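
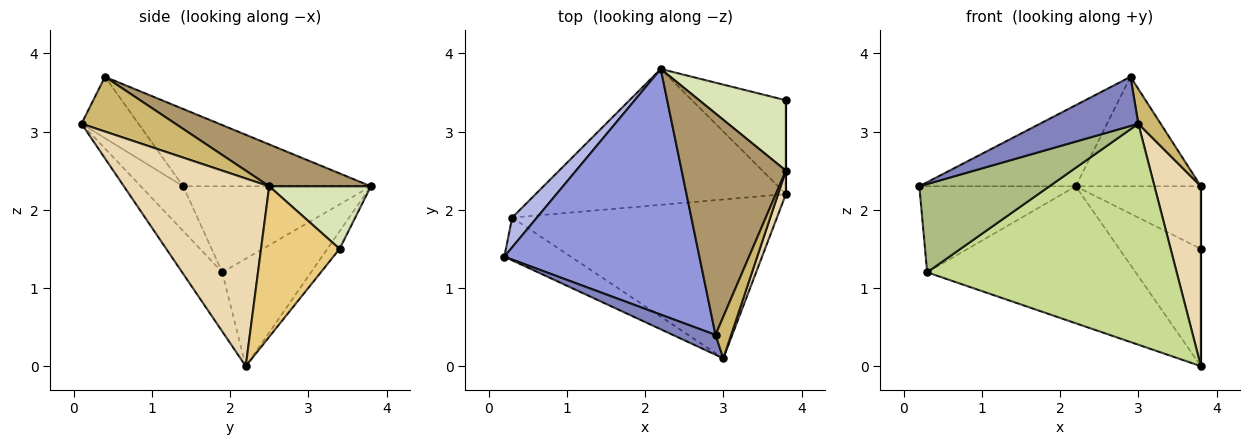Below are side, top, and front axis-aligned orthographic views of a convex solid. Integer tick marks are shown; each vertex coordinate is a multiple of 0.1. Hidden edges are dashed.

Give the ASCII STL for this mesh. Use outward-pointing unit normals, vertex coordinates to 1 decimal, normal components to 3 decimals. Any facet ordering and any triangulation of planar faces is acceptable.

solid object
 facet normal -0.116 0.776 -0.620
  outer loop
   vertex 2.2 3.8 2.3
   vertex 3.8 3.4 1.5
   vertex 3.8 2.2 0.0
  endloop
 endfacet
 facet normal -0.473 -0.817 0.330
  outer loop
   vertex 2.9 0.4 3.7
   vertex 0.2 1.4 2.3
   vertex 3.0 0.1 3.1
  endloop
 endfacet
 facet normal -0.352 0.293 0.889
  outer loop
   vertex 2.9 0.4 3.7
   vertex 2.2 3.8 2.3
   vertex 0.2 1.4 2.3
  endloop
 endfacet
 facet normal -0.750 0.625 0.216
  outer loop
   vertex 0.3 1.9 1.2
   vertex 0.2 1.4 2.3
   vertex 2.2 3.8 2.3
  endloop
 endfacet
 facet normal -0.289 0.680 -0.674
  outer loop
   vertex 0.3 1.9 1.2
   vertex 2.2 3.8 2.3
   vertex 3.8 2.2 0.0
  endloop
 endfacet
 facet normal -0.282 -0.864 -0.418
  outer loop
   vertex 0.3 1.9 1.2
   vertex 3.0 0.1 3.1
   vertex 0.2 1.4 2.3
  endloop
 endfacet
 facet normal -0.129 -0.805 -0.579
  outer loop
   vertex 0.3 1.9 1.2
   vertex 3.8 2.2 0.0
   vertex 3.0 0.1 3.1
  endloop
 endfacet
 facet normal 0.475 0.585 0.658
  outer loop
   vertex 3.8 2.5 2.3
   vertex 3.8 3.4 1.5
   vertex 2.2 3.8 2.3
  endloop
 endfacet
 facet normal 0.339 0.417 0.843
  outer loop
   vertex 3.8 2.5 2.3
   vertex 2.2 3.8 2.3
   vertex 2.9 0.4 3.7
  endloop
 endfacet
 facet normal 0.937 -0.223 0.268
  outer loop
   vertex 3.8 2.5 2.3
   vertex 2.9 0.4 3.7
   vertex 3.0 0.1 3.1
  endloop
 endfacet
 facet normal 1.000 0.000 0.000
  outer loop
   vertex 3.8 2.5 2.3
   vertex 3.8 2.2 0.0
   vertex 3.8 3.4 1.5
  endloop
 endfacet
 facet normal 0.952 -0.304 0.040
  outer loop
   vertex 3.8 2.5 2.3
   vertex 3.0 0.1 3.1
   vertex 3.8 2.2 0.0
  endloop
 endfacet
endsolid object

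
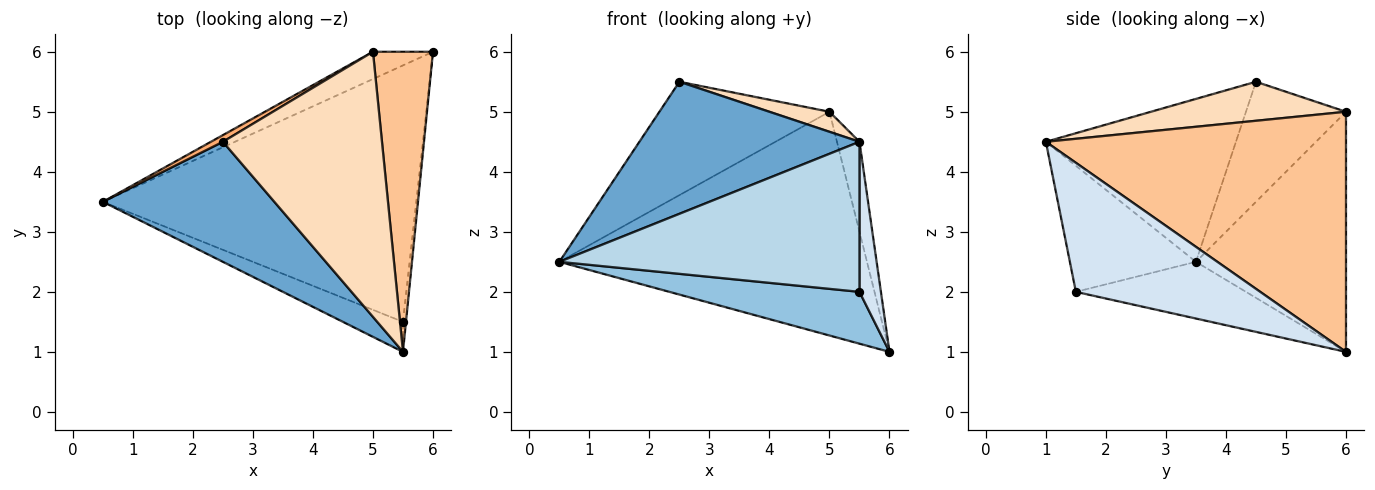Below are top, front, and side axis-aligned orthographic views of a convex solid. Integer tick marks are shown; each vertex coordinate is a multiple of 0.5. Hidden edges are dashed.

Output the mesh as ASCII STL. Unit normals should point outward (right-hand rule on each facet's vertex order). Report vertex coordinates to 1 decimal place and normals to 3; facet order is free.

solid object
 facet normal -0.538 -0.624 0.567
  outer loop
   vertex 2.5 4.5 5.5
   vertex 0.5 3.5 2.5
   vertex 5.5 1.0 4.5
  endloop
 endfacet
 facet normal -0.175 -0.195 -0.965
  outer loop
   vertex 5.5 1.5 2.0
   vertex 0.5 3.5 2.5
   vertex 6.0 6.0 1.0
  endloop
 endfacet
 facet normal -0.381 -0.907 -0.181
  outer loop
   vertex 5.5 1.5 2.0
   vertex 5.5 1.0 4.5
   vertex 0.5 3.5 2.5
  endloop
 endfacet
 facet normal 0.993 -0.115 -0.023
  outer loop
   vertex 5.5 1.5 2.0
   vertex 6.0 6.0 1.0
   vertex 5.5 1.0 4.5
  endloop
 endfacet
 facet normal -0.436 0.893 -0.109
  outer loop
   vertex 5.0 6.0 5.0
   vertex 6.0 6.0 1.0
   vertex 0.5 3.5 2.5
  endloop
 endfacet
 facet normal -0.506 0.861 0.051
  outer loop
   vertex 5.0 6.0 5.0
   vertex 0.5 3.5 2.5
   vertex 2.5 4.5 5.5
  endloop
 endfacet
 facet normal 0.968 0.073 0.242
  outer loop
   vertex 5.0 6.0 5.0
   vertex 5.5 1.0 4.5
   vertex 6.0 6.0 1.0
  endloop
 endfacet
 facet normal 0.238 -0.073 0.969
  outer loop
   vertex 5.0 6.0 5.0
   vertex 2.5 4.5 5.5
   vertex 5.5 1.0 4.5
  endloop
 endfacet
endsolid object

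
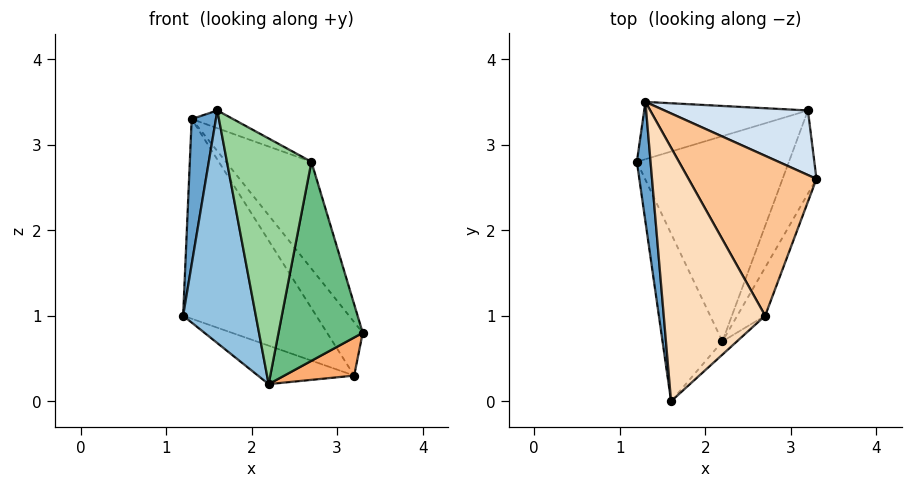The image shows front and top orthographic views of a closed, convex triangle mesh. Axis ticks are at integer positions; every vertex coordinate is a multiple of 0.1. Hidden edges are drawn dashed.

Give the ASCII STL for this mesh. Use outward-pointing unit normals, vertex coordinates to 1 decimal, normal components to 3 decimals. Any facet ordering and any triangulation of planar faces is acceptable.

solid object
 facet normal -0.994 -0.083 0.069
  outer loop
   vertex 1.3 3.5 3.3
   vertex 1.2 2.8 1.0
   vertex 1.6 0.0 3.4
  endloop
 endfacet
 facet normal -0.908 -0.339 -0.245
  outer loop
   vertex 2.2 0.7 0.2
   vertex 1.6 0.0 3.4
   vertex 1.2 2.8 1.0
  endloop
 endfacet
 facet normal -0.359 0.897 -0.257
  outer loop
   vertex 3.2 3.4 0.3
   vertex 1.2 2.8 1.0
   vertex 1.3 3.5 3.3
  endloop
 endfacet
 facet normal 0.781 0.398 0.481
  outer loop
   vertex 3.2 3.4 0.3
   vertex 1.3 3.5 3.3
   vertex 3.3 2.6 0.8
  endloop
 endfacet
 facet normal -0.371 0.171 -0.913
  outer loop
   vertex 3.2 3.4 0.3
   vertex 2.2 0.7 0.2
   vertex 1.2 2.8 1.0
  endloop
 endfacet
 facet normal 0.772 -0.265 -0.578
  outer loop
   vertex 3.2 3.4 0.3
   vertex 3.3 2.6 0.8
   vertex 2.2 0.7 0.2
  endloop
 endfacet
 facet normal 0.790 0.341 0.510
  outer loop
   vertex 2.7 1.0 2.8
   vertex 3.3 2.6 0.8
   vertex 1.3 3.5 3.3
  endloop
 endfacet
 facet normal 0.433 0.063 0.899
  outer loop
   vertex 2.7 1.0 2.8
   vertex 1.3 3.5 3.3
   vertex 1.6 0.0 3.4
  endloop
 endfacet
 facet normal 0.875 -0.471 -0.114
  outer loop
   vertex 2.7 1.0 2.8
   vertex 2.2 0.7 0.2
   vertex 3.3 2.6 0.8
  endloop
 endfacet
 facet normal 0.660 -0.750 -0.040
  outer loop
   vertex 2.7 1.0 2.8
   vertex 1.6 0.0 3.4
   vertex 2.2 0.7 0.2
  endloop
 endfacet
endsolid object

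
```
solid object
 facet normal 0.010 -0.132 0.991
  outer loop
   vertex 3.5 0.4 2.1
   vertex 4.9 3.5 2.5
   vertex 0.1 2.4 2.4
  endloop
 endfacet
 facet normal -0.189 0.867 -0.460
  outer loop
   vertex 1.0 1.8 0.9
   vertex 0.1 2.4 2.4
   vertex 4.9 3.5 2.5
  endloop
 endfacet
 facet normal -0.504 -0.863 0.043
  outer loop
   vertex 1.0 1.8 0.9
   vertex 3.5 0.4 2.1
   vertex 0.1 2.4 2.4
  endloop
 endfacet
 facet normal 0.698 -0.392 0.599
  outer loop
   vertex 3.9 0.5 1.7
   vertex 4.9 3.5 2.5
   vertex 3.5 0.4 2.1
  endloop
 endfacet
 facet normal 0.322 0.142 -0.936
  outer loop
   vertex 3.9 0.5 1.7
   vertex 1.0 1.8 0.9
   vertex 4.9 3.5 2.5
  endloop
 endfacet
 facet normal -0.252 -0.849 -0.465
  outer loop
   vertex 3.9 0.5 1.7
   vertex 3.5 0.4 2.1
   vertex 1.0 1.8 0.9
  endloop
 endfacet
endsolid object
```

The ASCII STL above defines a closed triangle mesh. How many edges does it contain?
9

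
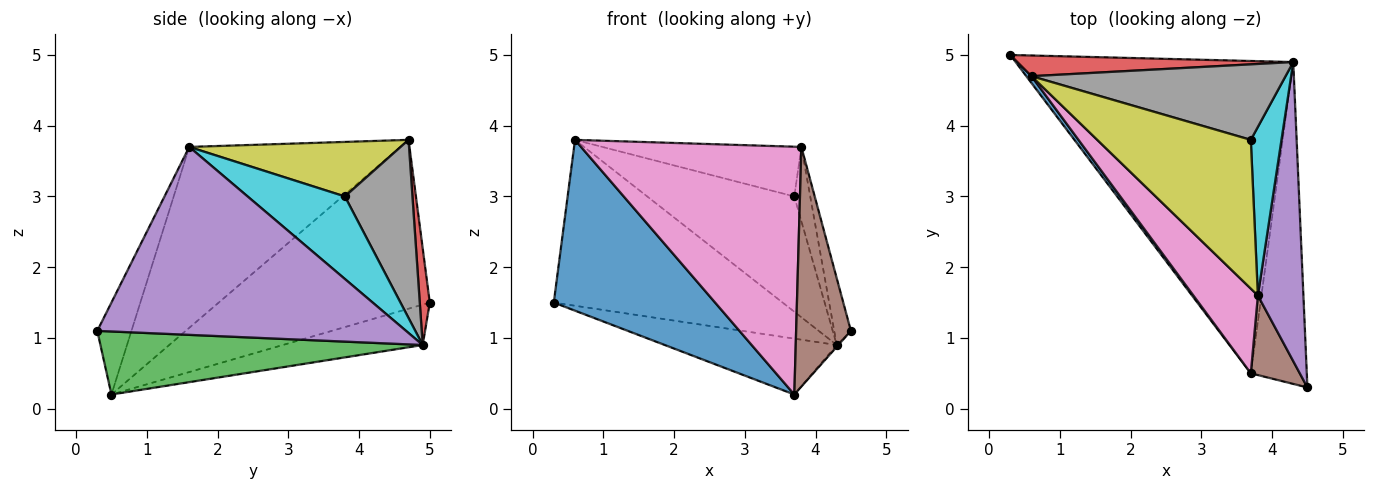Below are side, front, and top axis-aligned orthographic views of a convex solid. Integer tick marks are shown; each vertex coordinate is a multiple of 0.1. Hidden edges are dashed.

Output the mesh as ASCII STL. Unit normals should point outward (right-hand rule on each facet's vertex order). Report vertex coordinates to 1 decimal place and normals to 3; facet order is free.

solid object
 facet normal -0.794 -0.607 0.024
  outer loop
   vertex 0.6 4.7 3.8
   vertex 0.3 5.0 1.5
   vertex 3.7 0.5 0.2
  endloop
 endfacet
 facet normal -0.142 0.174 -0.974
  outer loop
   vertex 4.3 4.9 0.9
   vertex 3.7 0.5 0.2
   vertex 0.3 5.0 1.5
  endloop
 endfacet
 facet normal 0.748 0.004 -0.664
  outer loop
   vertex 4.3 4.9 0.9
   vertex 4.5 0.3 1.1
   vertex 3.7 0.5 0.2
  endloop
 endfacet
 facet normal 0.043 0.991 0.124
  outer loop
   vertex 4.3 4.9 0.9
   vertex 0.3 5.0 1.5
   vertex 0.6 4.7 3.8
  endloop
 endfacet
 facet normal 0.971 0.052 0.235
  outer loop
   vertex 3.8 1.6 3.7
   vertex 4.5 0.3 1.1
   vertex 4.3 4.9 0.9
  endloop
 endfacet
 facet normal -0.509 -0.817 0.271
  outer loop
   vertex 3.8 1.6 3.7
   vertex 3.7 0.5 0.2
   vertex 4.5 0.3 1.1
  endloop
 endfacet
 facet normal -0.672 -0.701 0.240
  outer loop
   vertex 3.8 1.6 3.7
   vertex 0.6 4.7 3.8
   vertex 3.7 0.5 0.2
  endloop
 endfacet
 facet normal 0.359 0.781 0.511
  outer loop
   vertex 3.7 3.8 3.0
   vertex 4.3 4.9 0.9
   vertex 0.6 4.7 3.8
  endloop
 endfacet
 facet normal 0.319 0.300 0.899
  outer loop
   vertex 3.7 3.8 3.0
   vertex 0.6 4.7 3.8
   vertex 3.8 1.6 3.7
  endloop
 endfacet
 facet normal 0.927 0.152 0.344
  outer loop
   vertex 3.7 3.8 3.0
   vertex 3.8 1.6 3.7
   vertex 4.3 4.9 0.9
  endloop
 endfacet
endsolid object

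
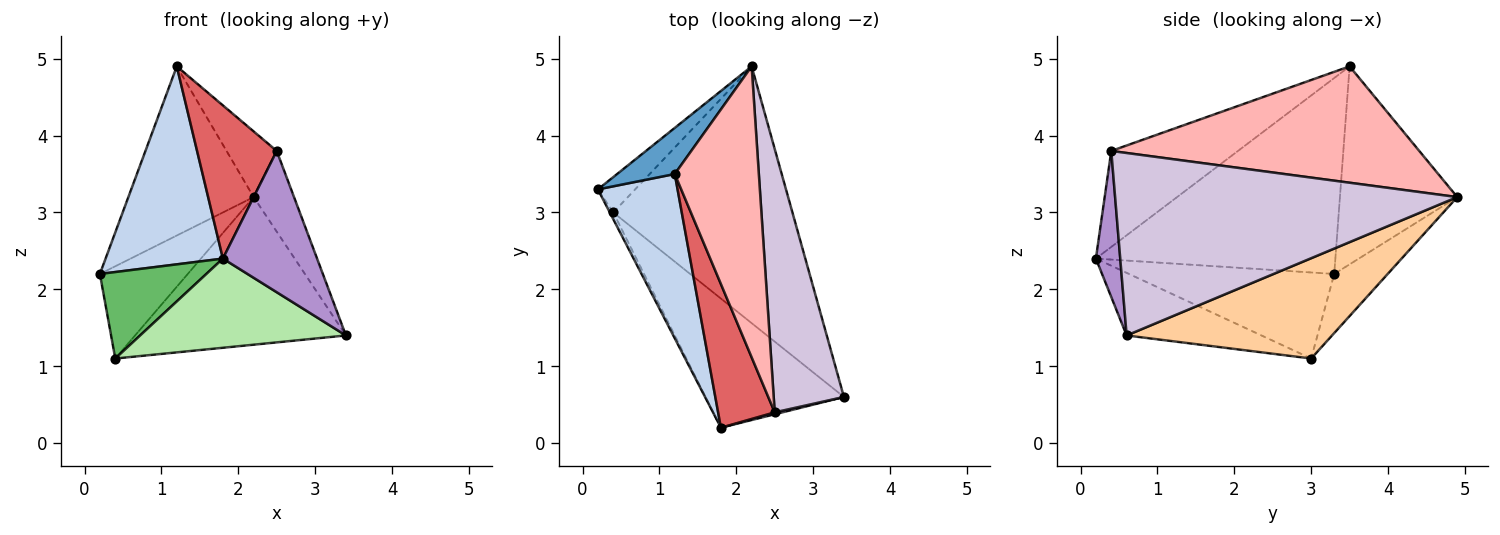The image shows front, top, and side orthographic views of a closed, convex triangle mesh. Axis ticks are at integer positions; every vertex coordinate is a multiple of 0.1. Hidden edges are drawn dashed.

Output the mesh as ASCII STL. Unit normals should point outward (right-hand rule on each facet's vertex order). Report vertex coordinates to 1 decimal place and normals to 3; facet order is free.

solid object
 facet normal -0.670 0.716 0.195
  outer loop
   vertex 1.2 3.5 4.9
   vertex 2.2 4.9 3.2
   vertex 0.2 3.3 2.2
  endloop
 endfacet
 facet normal -0.844 -0.413 0.343
  outer loop
   vertex 1.8 0.2 2.4
   vertex 1.2 3.5 4.9
   vertex 0.2 3.3 2.2
  endloop
 endfacet
 facet normal -0.494 0.812 -0.311
  outer loop
   vertex 0.4 3.0 1.1
   vertex 0.2 3.3 2.2
   vertex 2.2 4.9 3.2
  endloop
 endfacet
 facet normal 0.437 0.448 -0.780
  outer loop
   vertex 0.4 3.0 1.1
   vertex 2.2 4.9 3.2
   vertex 3.4 0.6 1.4
  endloop
 endfacet
 facet normal -0.887 -0.460 -0.036
  outer loop
   vertex 0.4 3.0 1.1
   vertex 1.8 0.2 2.4
   vertex 0.2 3.3 2.2
  endloop
 endfacet
 facet normal -0.349 -0.532 -0.771
  outer loop
   vertex 0.4 3.0 1.1
   vertex 3.4 0.6 1.4
   vertex 1.8 0.2 2.4
  endloop
 endfacet
 facet normal -0.757 -0.476 0.447
  outer loop
   vertex 2.5 0.4 3.8
   vertex 1.2 3.5 4.9
   vertex 1.8 0.2 2.4
  endloop
 endfacet
 facet normal 0.804 0.131 0.581
  outer loop
   vertex 2.5 0.4 3.8
   vertex 2.2 4.9 3.2
   vertex 1.2 3.5 4.9
  endloop
 endfacet
 facet normal 0.250 -0.968 0.013
  outer loop
   vertex 2.5 0.4 3.8
   vertex 1.8 0.2 2.4
   vertex 3.4 0.6 1.4
  endloop
 endfacet
 facet normal 0.928 0.109 0.357
  outer loop
   vertex 2.5 0.4 3.8
   vertex 3.4 0.6 1.4
   vertex 2.2 4.9 3.2
  endloop
 endfacet
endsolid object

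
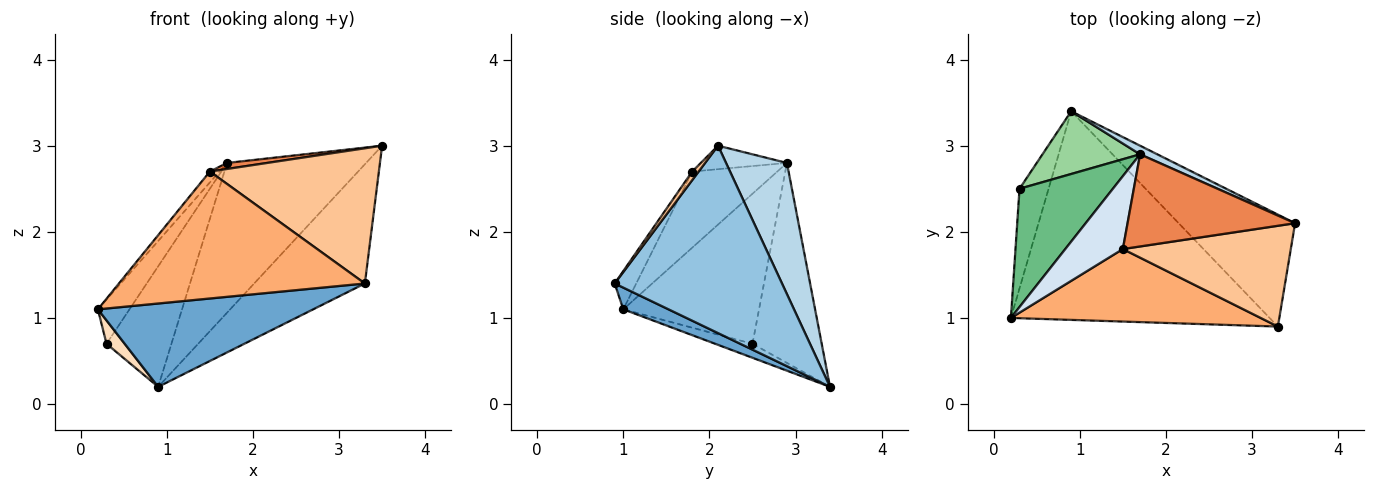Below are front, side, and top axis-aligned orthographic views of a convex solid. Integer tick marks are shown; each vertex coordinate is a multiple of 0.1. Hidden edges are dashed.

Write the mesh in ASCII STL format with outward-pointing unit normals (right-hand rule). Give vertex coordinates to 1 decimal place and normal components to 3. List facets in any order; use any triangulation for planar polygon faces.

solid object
 facet normal 0.078 -0.370 -0.926
  outer loop
   vertex 3.3 0.9 1.4
   vertex 0.2 1.0 1.1
   vertex 0.9 3.4 0.2
  endloop
 endfacet
 facet normal 0.740 0.490 -0.460
  outer loop
   vertex 3.3 0.9 1.4
   vertex 0.9 3.4 0.2
   vertex 3.5 2.1 3.0
  endloop
 endfacet
 facet normal 0.401 0.915 0.053
  outer loop
   vertex 1.7 2.9 2.8
   vertex 3.5 2.1 3.0
   vertex 0.9 3.4 0.2
  endloop
 endfacet
 facet normal -0.794 0.090 0.601
  outer loop
   vertex 1.5 1.8 2.7
   vertex 1.7 2.9 2.8
   vertex 0.2 1.0 1.1
  endloop
 endfacet
 facet normal -0.139 -0.065 0.988
  outer loop
   vertex 1.5 1.8 2.7
   vertex 3.5 2.1 3.0
   vertex 1.7 2.9 2.8
  endloop
 endfacet
 facet normal -0.076 -0.866 0.495
  outer loop
   vertex 1.5 1.8 2.7
   vertex 0.2 1.0 1.1
   vertex 3.3 0.9 1.4
  endloop
 endfacet
 facet normal 0.031 -0.801 0.597
  outer loop
   vertex 1.5 1.8 2.7
   vertex 3.3 0.9 1.4
   vertex 3.5 2.1 3.0
  endloop
 endfacet
 facet normal -0.424 -0.207 -0.882
  outer loop
   vertex 0.3 2.5 0.7
   vertex 0.9 3.4 0.2
   vertex 0.2 1.0 1.1
  endloop
 endfacet
 facet normal -0.833 0.194 0.518
  outer loop
   vertex 0.3 2.5 0.7
   vertex 0.2 1.0 1.1
   vertex 1.7 2.9 2.8
  endloop
 endfacet
 facet normal -0.687 0.644 0.335
  outer loop
   vertex 0.3 2.5 0.7
   vertex 1.7 2.9 2.8
   vertex 0.9 3.4 0.2
  endloop
 endfacet
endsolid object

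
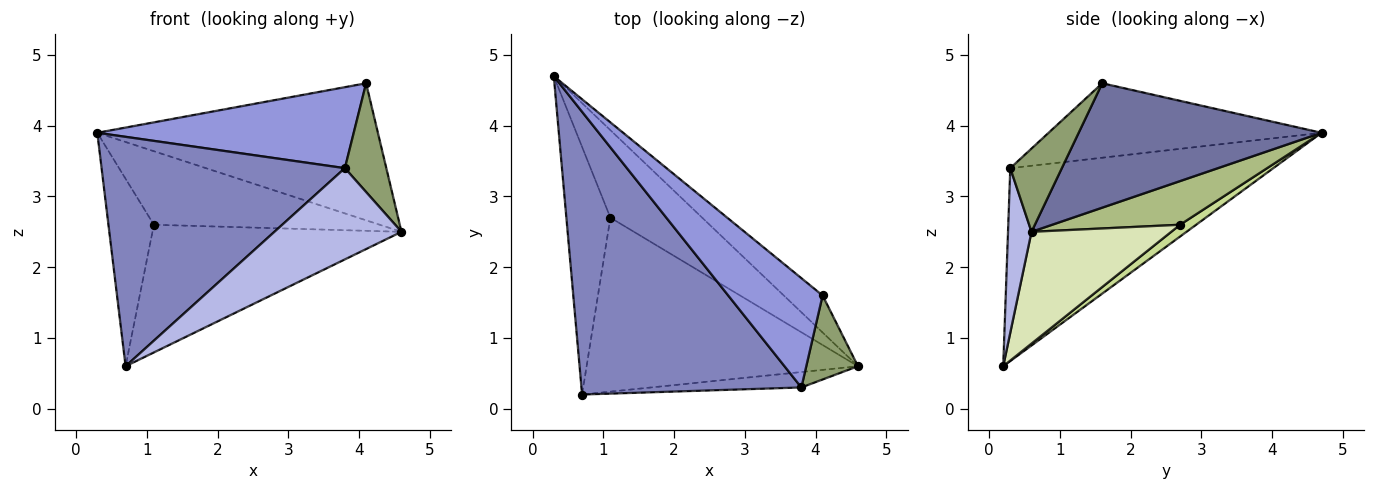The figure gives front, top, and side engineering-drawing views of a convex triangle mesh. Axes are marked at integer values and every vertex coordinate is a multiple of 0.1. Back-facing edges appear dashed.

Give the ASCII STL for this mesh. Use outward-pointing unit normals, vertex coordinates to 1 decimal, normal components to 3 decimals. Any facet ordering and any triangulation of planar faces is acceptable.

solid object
 facet normal 0.641 0.741 -0.200
  outer loop
   vertex 4.1 1.6 4.6
   vertex 4.6 0.6 2.5
   vertex 0.3 4.7 3.9
  endloop
 endfacet
 facet normal -0.563 -0.521 0.642
  outer loop
   vertex 3.8 0.3 3.4
   vertex 0.3 4.7 3.9
   vertex 0.7 0.2 0.6
  endloop
 endfacet
 facet normal -0.535 -0.503 0.679
  outer loop
   vertex 3.8 0.3 3.4
   vertex 4.1 1.6 4.6
   vertex 0.3 4.7 3.9
  endloop
 endfacet
 facet normal 0.179 -0.970 -0.164
  outer loop
   vertex 3.8 0.3 3.4
   vertex 0.7 0.2 0.6
   vertex 4.6 0.6 2.5
  endloop
 endfacet
 facet normal 0.702 -0.564 0.436
  outer loop
   vertex 3.8 0.3 3.4
   vertex 4.6 0.6 2.5
   vertex 4.1 1.6 4.6
  endloop
 endfacet
 facet normal 0.342 0.604 -0.719
  outer loop
   vertex 1.1 2.7 2.6
   vertex 0.3 4.7 3.9
   vertex 4.6 0.6 2.5
  endloop
 endfacet
 facet normal 0.209 0.590 -0.780
  outer loop
   vertex 1.1 2.7 2.6
   vertex 0.7 0.2 0.6
   vertex 0.3 4.7 3.9
  endloop
 endfacet
 facet normal 0.315 0.562 -0.765
  outer loop
   vertex 1.1 2.7 2.6
   vertex 4.6 0.6 2.5
   vertex 0.7 0.2 0.6
  endloop
 endfacet
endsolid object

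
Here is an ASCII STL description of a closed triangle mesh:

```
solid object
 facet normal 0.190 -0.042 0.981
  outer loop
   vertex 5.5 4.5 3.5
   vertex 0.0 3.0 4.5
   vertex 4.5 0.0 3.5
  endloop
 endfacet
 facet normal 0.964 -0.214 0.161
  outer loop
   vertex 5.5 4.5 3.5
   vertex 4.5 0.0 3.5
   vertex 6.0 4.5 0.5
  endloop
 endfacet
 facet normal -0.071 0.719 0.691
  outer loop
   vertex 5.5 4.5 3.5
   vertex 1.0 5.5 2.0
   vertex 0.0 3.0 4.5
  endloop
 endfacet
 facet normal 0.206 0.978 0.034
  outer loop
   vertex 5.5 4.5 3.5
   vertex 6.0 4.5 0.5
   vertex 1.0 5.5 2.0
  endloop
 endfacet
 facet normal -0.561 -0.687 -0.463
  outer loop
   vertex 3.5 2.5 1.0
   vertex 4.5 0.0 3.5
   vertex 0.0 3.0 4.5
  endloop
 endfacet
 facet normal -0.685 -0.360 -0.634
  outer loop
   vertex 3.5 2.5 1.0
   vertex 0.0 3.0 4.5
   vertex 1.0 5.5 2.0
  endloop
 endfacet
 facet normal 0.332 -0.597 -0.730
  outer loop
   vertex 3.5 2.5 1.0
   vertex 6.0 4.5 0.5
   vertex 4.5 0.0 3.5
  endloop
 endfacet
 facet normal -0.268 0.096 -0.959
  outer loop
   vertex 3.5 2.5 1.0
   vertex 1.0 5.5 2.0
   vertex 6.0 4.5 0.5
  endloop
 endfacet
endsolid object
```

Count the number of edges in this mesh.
12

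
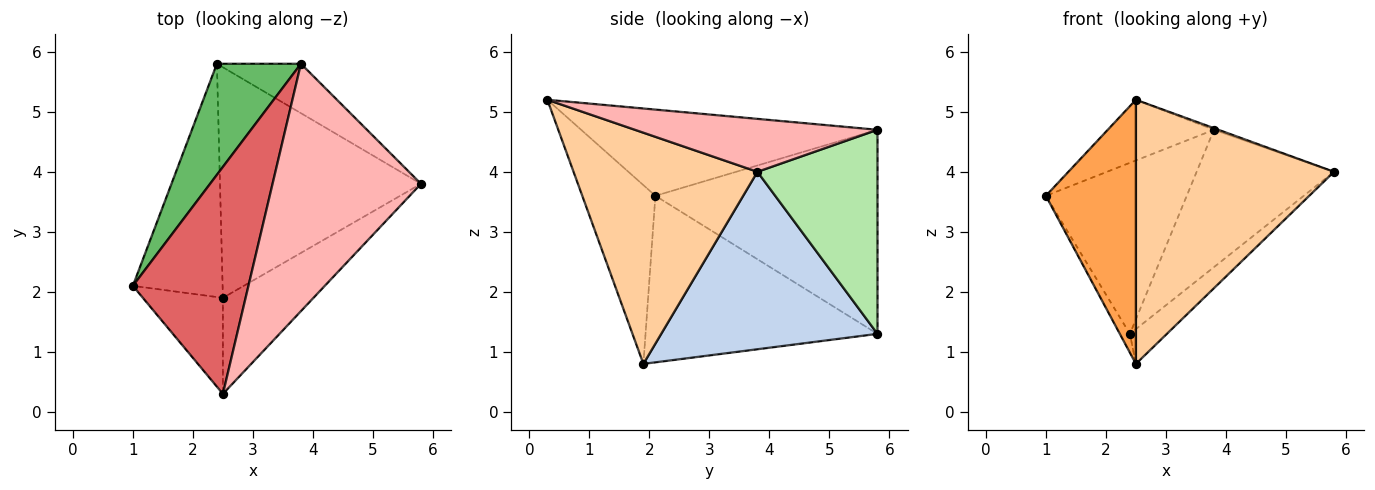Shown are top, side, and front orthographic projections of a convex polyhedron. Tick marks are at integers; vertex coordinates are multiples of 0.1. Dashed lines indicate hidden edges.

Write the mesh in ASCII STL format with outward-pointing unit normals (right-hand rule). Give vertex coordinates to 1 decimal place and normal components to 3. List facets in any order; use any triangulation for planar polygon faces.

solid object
 facet normal -0.880 0.038 -0.474
  outer loop
   vertex 2.5 1.9 0.8
   vertex 1.0 2.1 3.6
   vertex 2.4 5.8 1.3
  endloop
 endfacet
 facet normal 0.658 0.112 -0.745
  outer loop
   vertex 2.5 1.9 0.8
   vertex 2.4 5.8 1.3
   vertex 5.8 3.8 4.0
  endloop
 endfacet
 facet normal -0.607 -0.747 -0.272
  outer loop
   vertex 2.5 0.3 5.2
   vertex 1.0 2.1 3.6
   vertex 2.5 1.9 0.8
  endloop
 endfacet
 facet normal 0.657 -0.708 -0.258
  outer loop
   vertex 2.5 0.3 5.2
   vertex 2.5 1.9 0.8
   vertex 5.8 3.8 4.0
  endloop
 endfacet
 facet normal -0.798 0.506 0.328
  outer loop
   vertex 3.8 5.8 4.7
   vertex 2.4 5.8 1.3
   vertex 1.0 2.1 3.6
  endloop
 endfacet
 facet normal 0.635 0.727 -0.262
  outer loop
   vertex 3.8 5.8 4.7
   vertex 5.8 3.8 4.0
   vertex 2.4 5.8 1.3
  endloop
 endfacet
 facet normal -0.585 0.209 0.784
  outer loop
   vertex 3.8 5.8 4.7
   vertex 1.0 2.1 3.6
   vertex 2.5 0.3 5.2
  endloop
 endfacet
 facet normal 0.336 0.006 0.942
  outer loop
   vertex 3.8 5.8 4.7
   vertex 2.5 0.3 5.2
   vertex 5.8 3.8 4.0
  endloop
 endfacet
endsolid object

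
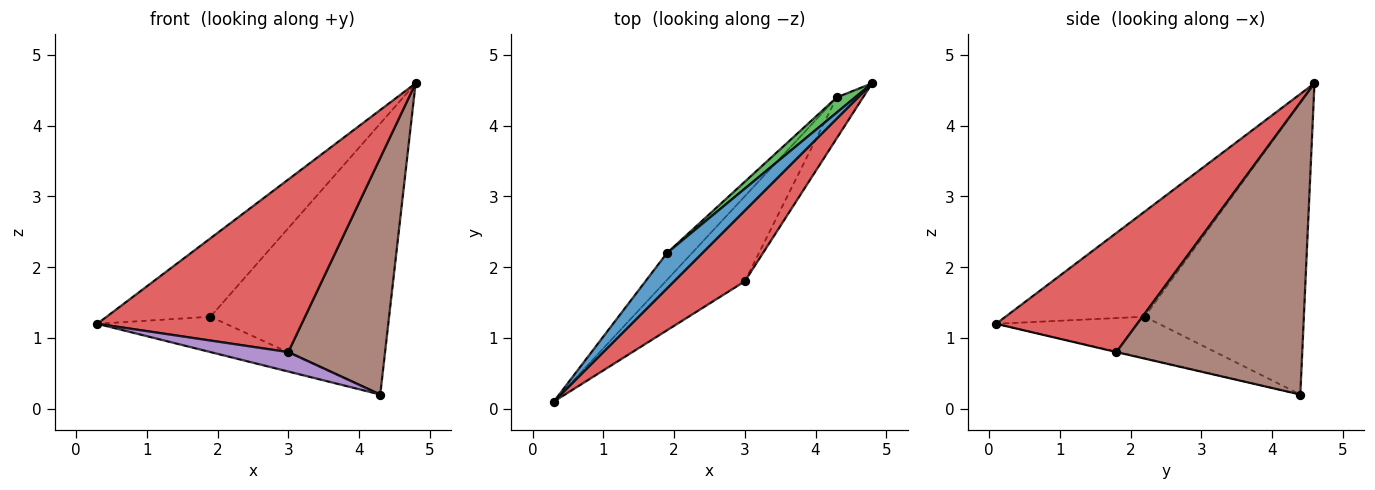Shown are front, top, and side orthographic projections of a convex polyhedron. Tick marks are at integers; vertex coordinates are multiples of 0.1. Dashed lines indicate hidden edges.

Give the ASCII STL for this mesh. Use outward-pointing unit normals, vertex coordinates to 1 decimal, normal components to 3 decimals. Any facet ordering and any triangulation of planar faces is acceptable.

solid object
 facet normal -0.774 0.577 0.260
  outer loop
   vertex 1.9 2.2 1.3
   vertex 0.3 0.1 1.2
   vertex 4.8 4.6 4.6
  endloop
 endfacet
 facet normal -0.710 0.561 -0.426
  outer loop
   vertex 1.9 2.2 1.3
   vertex 4.3 4.4 0.2
   vertex 0.3 0.1 1.2
  endloop
 endfacet
 facet normal -0.665 0.746 0.042
  outer loop
   vertex 1.9 2.2 1.3
   vertex 4.8 4.6 4.6
   vertex 4.3 4.4 0.2
  endloop
 endfacet
 facet normal 0.538 -0.780 0.320
  outer loop
   vertex 3.0 1.8 0.8
   vertex 4.8 4.6 4.6
   vertex 0.3 0.1 1.2
  endloop
 endfacet
 facet normal -0.004 -0.223 -0.975
  outer loop
   vertex 3.0 1.8 0.8
   vertex 0.3 0.1 1.2
   vertex 4.3 4.4 0.2
  endloop
 endfacet
 facet normal 0.884 -0.460 -0.080
  outer loop
   vertex 3.0 1.8 0.8
   vertex 4.3 4.4 0.2
   vertex 4.8 4.6 4.6
  endloop
 endfacet
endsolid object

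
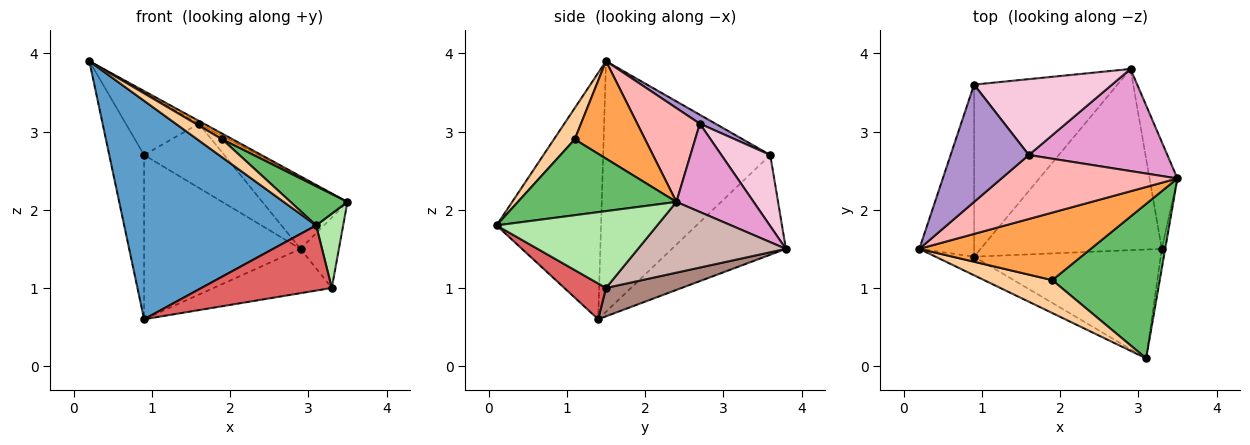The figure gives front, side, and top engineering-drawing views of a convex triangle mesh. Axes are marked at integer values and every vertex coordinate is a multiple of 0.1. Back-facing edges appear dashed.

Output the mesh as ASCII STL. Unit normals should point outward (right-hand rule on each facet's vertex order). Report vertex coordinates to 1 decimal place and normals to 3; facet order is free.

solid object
 facet normal -0.477 -0.876 -0.075
  outer loop
   vertex 0.9 1.4 0.6
   vertex 3.1 0.1 1.8
   vertex 0.2 1.5 3.9
  endloop
 endfacet
 facet normal -0.957 0.200 -0.209
  outer loop
   vertex 0.9 3.6 2.7
   vertex 0.9 1.4 0.6
   vertex 0.2 1.5 3.9
  endloop
 endfacet
 facet normal 0.493 -0.073 0.867
  outer loop
   vertex 1.9 1.1 2.9
   vertex 3.5 2.4 2.1
   vertex 0.2 1.5 3.9
  endloop
 endfacet
 facet normal 0.373 -0.447 0.813
  outer loop
   vertex 1.9 1.1 2.9
   vertex 0.2 1.5 3.9
   vertex 3.1 0.1 1.8
  endloop
 endfacet
 facet normal 0.565 -0.203 0.800
  outer loop
   vertex 1.9 1.1 2.9
   vertex 3.1 0.1 1.8
   vertex 3.5 2.4 2.1
  endloop
 endfacet
 facet normal 0.985 -0.166 -0.044
  outer loop
   vertex 3.3 1.5 1.0
   vertex 3.5 2.4 2.1
   vertex 3.1 0.1 1.8
  endloop
 endfacet
 facet normal 0.162 -0.507 -0.847
  outer loop
   vertex 3.3 1.5 1.0
   vertex 3.1 0.1 1.8
   vertex 0.9 1.4 0.6
  endloop
 endfacet
 facet normal 0.470 0.039 0.882
  outer loop
   vertex 1.6 2.7 3.1
   vertex 0.2 1.5 3.9
   vertex 3.5 2.4 2.1
  endloop
 endfacet
 facet normal 0.100 0.468 0.878
  outer loop
   vertex 1.6 2.7 3.1
   vertex 0.9 3.6 2.7
   vertex 0.2 1.5 3.9
  endloop
 endfacet
 facet normal -0.449 0.617 -0.646
  outer loop
   vertex 2.9 3.8 1.5
   vertex 0.9 1.4 0.6
   vertex 0.9 3.6 2.7
  endloop
 endfacet
 facet normal 0.150 0.235 -0.960
  outer loop
   vertex 2.9 3.8 1.5
   vertex 3.3 1.5 1.0
   vertex 0.9 1.4 0.6
  endloop
 endfacet
 facet normal 0.904 0.235 -0.357
  outer loop
   vertex 2.9 3.8 1.5
   vertex 3.5 2.4 2.1
   vertex 3.3 1.5 1.0
  endloop
 endfacet
 facet normal 0.462 0.509 0.726
  outer loop
   vertex 2.9 3.8 1.5
   vertex 1.6 2.7 3.1
   vertex 3.5 2.4 2.1
  endloop
 endfacet
 facet normal 0.366 0.601 0.711
  outer loop
   vertex 2.9 3.8 1.5
   vertex 0.9 3.6 2.7
   vertex 1.6 2.7 3.1
  endloop
 endfacet
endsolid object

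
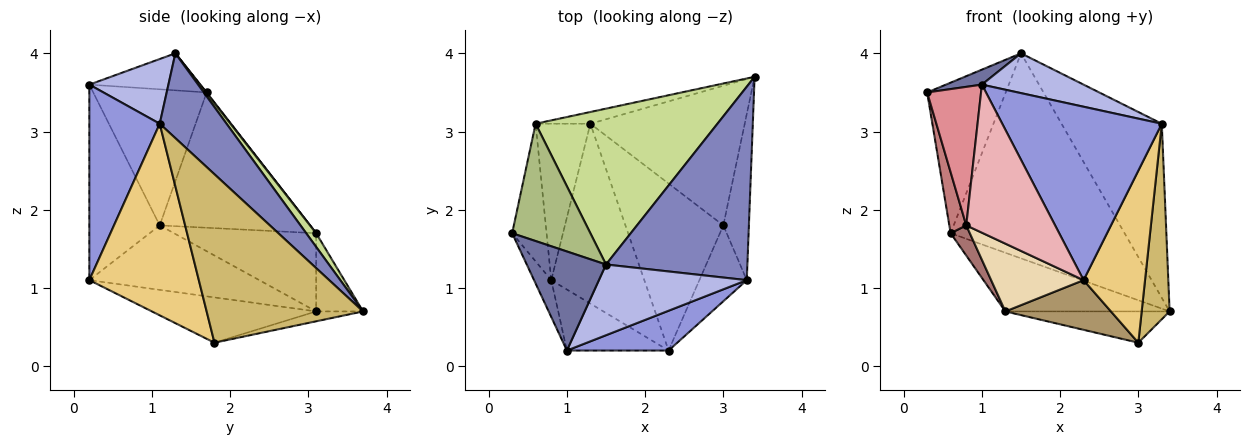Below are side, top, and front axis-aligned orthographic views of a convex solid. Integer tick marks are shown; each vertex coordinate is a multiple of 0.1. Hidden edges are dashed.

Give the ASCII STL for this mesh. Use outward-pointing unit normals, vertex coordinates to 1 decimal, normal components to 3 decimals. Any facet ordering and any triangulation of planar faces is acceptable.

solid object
 facet normal -0.419 -0.136 0.898
  outer loop
   vertex 1.0 0.2 3.6
   vertex 1.5 1.3 4.0
   vertex 0.3 1.7 3.5
  endloop
 endfacet
 facet normal 0.407 0.611 0.679
  outer loop
   vertex 3.3 1.1 3.1
   vertex 3.4 3.7 0.7
   vertex 1.5 1.3 4.0
  endloop
 endfacet
 facet normal 0.395 -0.895 0.205
  outer loop
   vertex 3.3 1.1 3.1
   vertex 1.0 0.2 3.6
   vertex 2.3 0.2 1.1
  endloop
 endfacet
 facet normal 0.356 -0.458 0.814
  outer loop
   vertex 3.3 1.1 3.1
   vertex 1.5 1.3 4.0
   vertex 1.0 0.2 3.6
  endloop
 endfacet
 facet normal -0.270 0.944 -0.189
  outer loop
   vertex 0.6 3.1 1.7
   vertex 3.4 3.7 0.7
   vertex 1.3 3.1 0.7
  endloop
 endfacet
 facet normal 0.007 0.789 0.615
  outer loop
   vertex 0.6 3.1 1.7
   vertex 0.3 1.7 3.5
   vertex 1.5 1.3 4.0
  endloop
 endfacet
 facet normal 0.046 0.795 0.605
  outer loop
   vertex 0.6 3.1 1.7
   vertex 1.5 1.3 4.0
   vertex 3.4 3.7 0.7
  endloop
 endfacet
 facet normal -0.062 0.218 -0.974
  outer loop
   vertex 3.0 1.8 0.3
   vertex 1.3 3.1 0.7
   vertex 3.4 3.7 0.7
  endloop
 endfacet
 facet normal -0.405 -0.261 -0.876
  outer loop
   vertex 3.0 1.8 0.3
   vertex 2.3 0.2 1.1
   vertex 1.3 3.1 0.7
  endloop
 endfacet
 facet normal 0.974 -0.174 -0.148
  outer loop
   vertex 3.0 1.8 0.3
   vertex 3.4 3.7 0.7
   vertex 3.3 1.1 3.1
  endloop
 endfacet
 facet normal 0.852 -0.478 -0.211
  outer loop
   vertex 3.0 1.8 0.3
   vertex 3.3 1.1 3.1
   vertex 2.3 0.2 1.1
  endloop
 endfacet
 facet normal -0.544 -0.296 -0.785
  outer loop
   vertex 0.8 1.1 1.8
   vertex 1.3 3.1 0.7
   vertex 2.3 0.2 1.1
  endloop
 endfacet
 facet normal -0.814 -0.110 -0.570
  outer loop
   vertex 0.8 1.1 1.8
   vertex 0.6 3.1 1.7
   vertex 1.3 3.1 0.7
  endloop
 endfacet
 facet normal -0.963 -0.109 -0.245
  outer loop
   vertex 0.8 1.1 1.8
   vertex 0.3 1.7 3.5
   vertex 0.6 3.1 1.7
  endloop
 endfacet
 facet normal -0.897 -0.426 -0.113
  outer loop
   vertex 0.8 1.1 1.8
   vertex 1.0 0.2 3.6
   vertex 0.3 1.7 3.5
  endloop
 endfacet
 facet normal -0.591 -0.746 -0.307
  outer loop
   vertex 0.8 1.1 1.8
   vertex 2.3 0.2 1.1
   vertex 1.0 0.2 3.6
  endloop
 endfacet
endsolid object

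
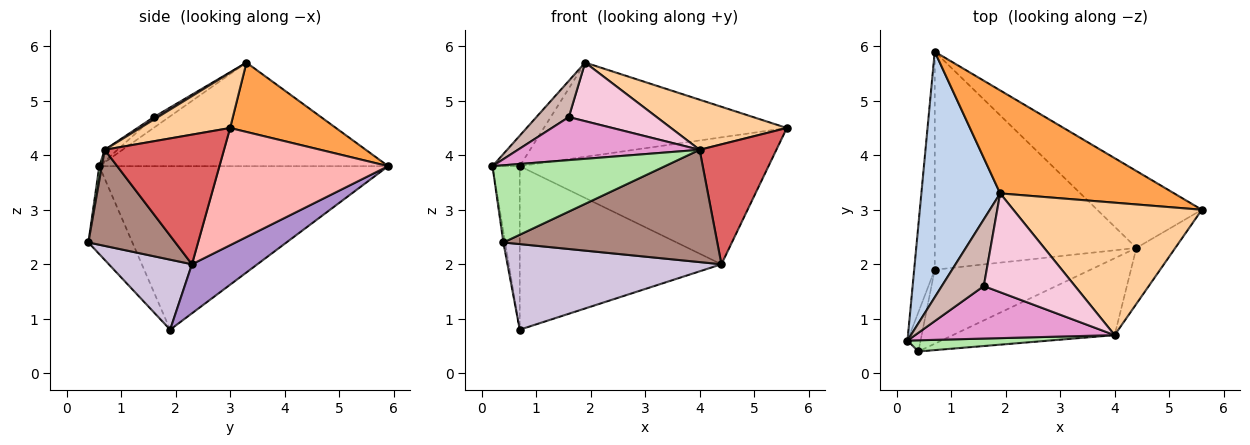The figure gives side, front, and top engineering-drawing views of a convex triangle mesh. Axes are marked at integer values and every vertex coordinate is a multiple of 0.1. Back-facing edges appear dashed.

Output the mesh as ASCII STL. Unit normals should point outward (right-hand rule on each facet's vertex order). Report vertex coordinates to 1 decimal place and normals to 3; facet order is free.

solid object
 facet normal -0.988 0.093 -0.124
  outer loop
   vertex 0.7 1.9 0.8
   vertex 0.2 0.6 3.8
   vertex 0.7 5.9 3.8
  endloop
 endfacet
 facet normal -0.794 0.075 0.604
  outer loop
   vertex 1.9 3.3 5.7
   vertex 0.7 5.9 3.8
   vertex 0.2 0.6 3.8
  endloop
 endfacet
 facet normal 0.282 0.648 0.708
  outer loop
   vertex 1.9 3.3 5.7
   vertex 5.6 3.0 4.5
   vertex 0.7 5.9 3.8
  endloop
 endfacet
 facet normal 0.265 -0.341 0.902
  outer loop
   vertex 4.0 0.7 4.1
   vertex 5.6 3.0 4.5
   vertex 1.9 3.3 5.7
  endloop
 endfacet
 facet normal -0.988 0.041 -0.147
  outer loop
   vertex 0.4 0.4 2.4
   vertex 0.2 0.6 3.8
   vertex 0.7 1.9 0.8
  endloop
 endfacet
 facet normal 0.015 -0.990 0.143
  outer loop
   vertex 0.4 0.4 2.4
   vertex 4.0 0.7 4.1
   vertex 0.2 0.6 3.8
  endloop
 endfacet
 facet normal 0.815 -0.525 -0.244
  outer loop
   vertex 4.4 2.3 2.0
   vertex 5.6 3.0 4.5
   vertex 4.0 0.7 4.1
  endloop
 endfacet
 facet normal 0.502 0.740 -0.448
  outer loop
   vertex 4.4 2.3 2.0
   vertex 0.7 5.9 3.8
   vertex 5.6 3.0 4.5
  endloop
 endfacet
 facet normal 0.191 0.589 -0.785
  outer loop
   vertex 4.4 2.3 2.0
   vertex 0.7 1.9 0.8
   vertex 0.7 5.9 3.8
  endloop
 endfacet
 facet normal 0.282 -0.726 -0.628
  outer loop
   vertex 4.4 2.3 2.0
   vertex 0.4 0.4 2.4
   vertex 0.7 1.9 0.8
  endloop
 endfacet
 facet normal 0.318 -0.782 -0.535
  outer loop
   vertex 4.4 2.3 2.0
   vertex 4.0 0.7 4.1
   vertex 0.4 0.4 2.4
  endloop
 endfacet
 facet normal -0.218 -0.466 0.857
  outer loop
   vertex 1.6 1.6 4.7
   vertex 1.9 3.3 5.7
   vertex 0.2 0.6 3.8
  endloop
 endfacet
 facet normal -0.044 -0.633 0.773
  outer loop
   vertex 1.6 1.6 4.7
   vertex 0.2 0.6 3.8
   vertex 4.0 0.7 4.1
  endloop
 endfacet
 facet normal 0.024 -0.510 0.860
  outer loop
   vertex 1.6 1.6 4.7
   vertex 4.0 0.7 4.1
   vertex 1.9 3.3 5.7
  endloop
 endfacet
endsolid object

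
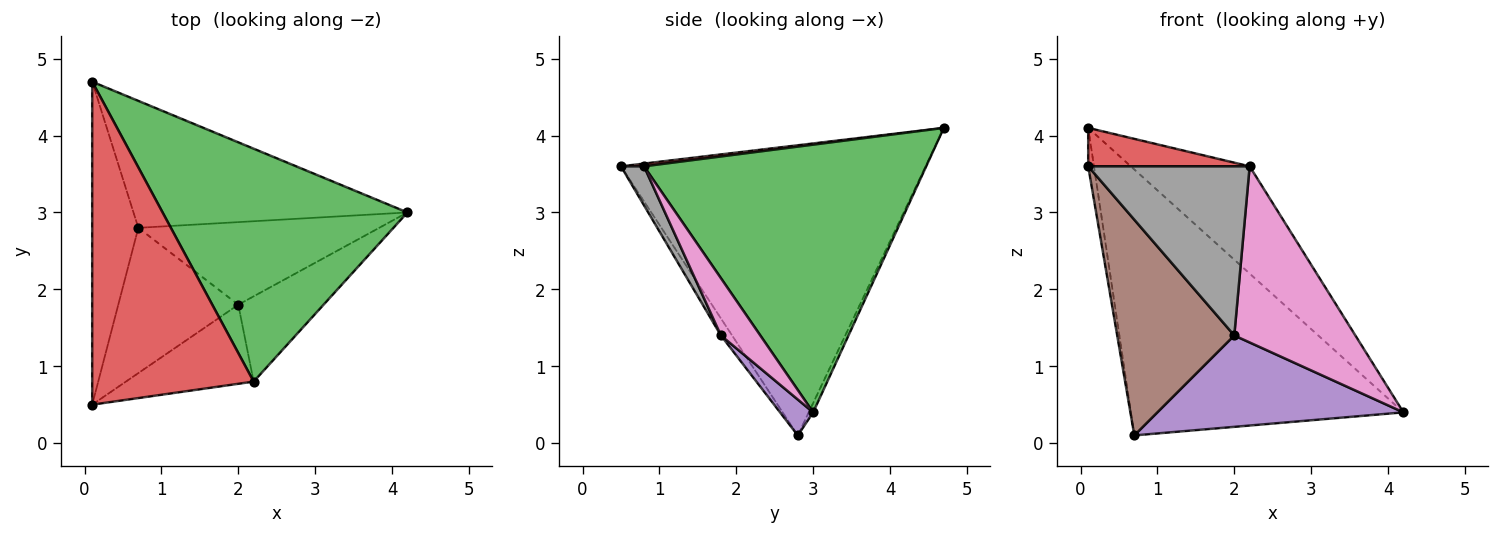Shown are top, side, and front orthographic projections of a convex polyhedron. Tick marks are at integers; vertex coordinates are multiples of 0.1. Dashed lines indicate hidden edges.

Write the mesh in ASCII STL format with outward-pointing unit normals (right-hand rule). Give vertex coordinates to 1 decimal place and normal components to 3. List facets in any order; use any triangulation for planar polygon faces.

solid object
 facet normal -0.015 0.902 -0.431
  outer loop
   vertex 0.7 2.8 0.1
   vertex 0.1 4.7 4.1
   vertex 4.2 3.0 0.4
  endloop
 endfacet
 facet normal -0.987 0.019 -0.157
  outer loop
   vertex 0.7 2.8 0.1
   vertex 0.1 0.5 3.6
   vertex 0.1 4.7 4.1
  endloop
 endfacet
 facet normal 0.705 0.297 0.644
  outer loop
   vertex 2.2 0.8 3.6
   vertex 4.2 3.0 0.4
   vertex 0.1 4.7 4.1
  endloop
 endfacet
 facet normal 0.017 -0.118 0.993
  outer loop
   vertex 2.2 0.8 3.6
   vertex 0.1 4.7 4.1
   vertex 0.1 0.5 3.6
  endloop
 endfacet
 facet normal 0.099 -0.738 -0.667
  outer loop
   vertex 2.0 1.8 1.4
   vertex 0.7 2.8 0.1
   vertex 4.2 3.0 0.4
  endloop
 endfacet
 facet normal -0.079 -0.827 -0.557
  outer loop
   vertex 2.0 1.8 1.4
   vertex 0.1 0.5 3.6
   vertex 0.7 2.8 0.1
  endloop
 endfacet
 facet normal 0.281 -0.864 -0.418
  outer loop
   vertex 2.0 1.8 1.4
   vertex 4.2 3.0 0.4
   vertex 2.2 0.8 3.6
  endloop
 endfacet
 facet normal 0.128 -0.898 -0.420
  outer loop
   vertex 2.0 1.8 1.4
   vertex 2.2 0.8 3.6
   vertex 0.1 0.5 3.6
  endloop
 endfacet
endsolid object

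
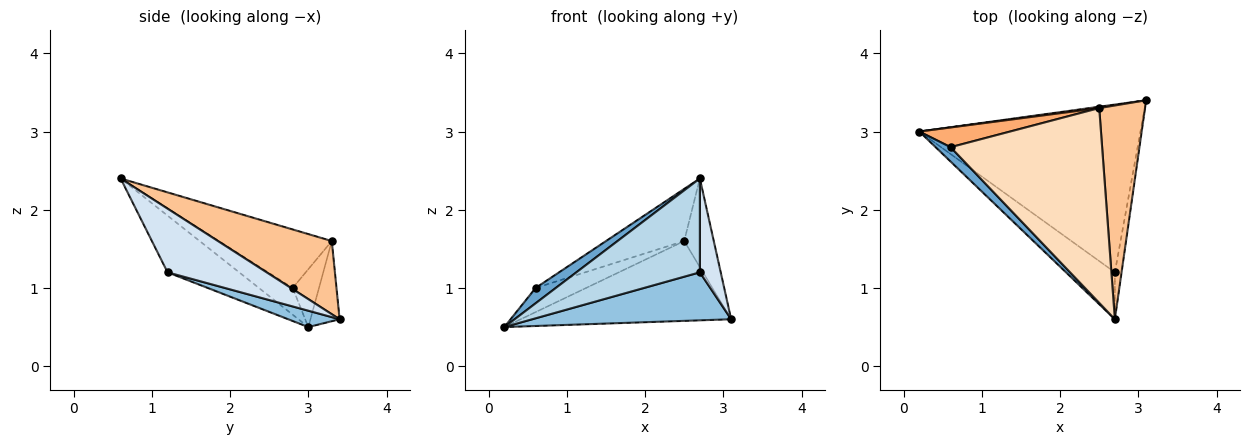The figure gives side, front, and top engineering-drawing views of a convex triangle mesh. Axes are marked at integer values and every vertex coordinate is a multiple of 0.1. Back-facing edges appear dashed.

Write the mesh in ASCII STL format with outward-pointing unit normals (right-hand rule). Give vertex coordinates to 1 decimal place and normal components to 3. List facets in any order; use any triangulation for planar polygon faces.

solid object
 facet normal -0.773 -0.462 0.434
  outer loop
   vertex 0.6 2.8 1.0
   vertex 0.2 3.0 0.5
   vertex 2.7 0.6 2.4
  endloop
 endfacet
 facet normal 0.071 -0.274 -0.959
  outer loop
   vertex 2.7 1.2 1.2
   vertex 0.2 3.0 0.5
   vertex 3.1 3.4 0.6
  endloop
 endfacet
 facet normal -0.460 -0.794 -0.397
  outer loop
   vertex 2.7 1.2 1.2
   vertex 2.7 0.6 2.4
   vertex 0.2 3.0 0.5
  endloop
 endfacet
 facet normal 0.973 -0.205 -0.102
  outer loop
   vertex 2.7 1.2 1.2
   vertex 3.1 3.4 0.6
   vertex 2.7 0.6 2.4
  endloop
 endfacet
 facet normal -0.137 0.990 0.017
  outer loop
   vertex 2.5 3.3 1.6
   vertex 3.1 3.4 0.6
   vertex 0.2 3.0 0.5
  endloop
 endfacet
 facet normal -0.374 0.718 0.587
  outer loop
   vertex 2.5 3.3 1.6
   vertex 0.2 3.0 0.5
   vertex 0.6 2.8 1.0
  endloop
 endfacet
 facet normal 0.828 0.215 0.518
  outer loop
   vertex 2.5 3.3 1.6
   vertex 2.7 0.6 2.4
   vertex 3.1 3.4 0.6
  endloop
 endfacet
 facet normal -0.350 0.242 0.905
  outer loop
   vertex 2.5 3.3 1.6
   vertex 0.6 2.8 1.0
   vertex 2.7 0.6 2.4
  endloop
 endfacet
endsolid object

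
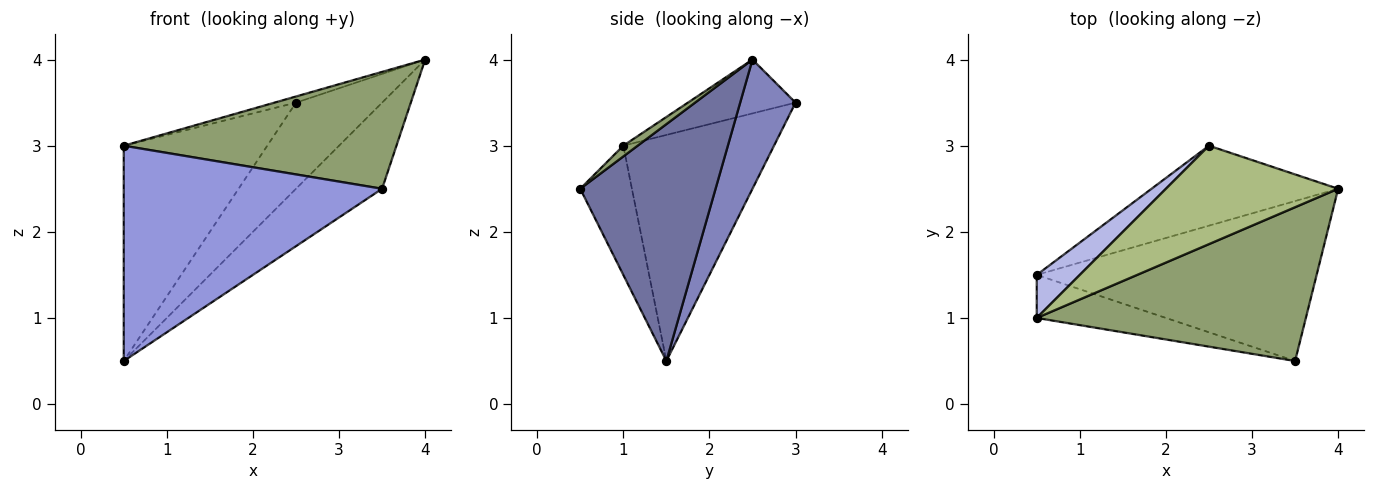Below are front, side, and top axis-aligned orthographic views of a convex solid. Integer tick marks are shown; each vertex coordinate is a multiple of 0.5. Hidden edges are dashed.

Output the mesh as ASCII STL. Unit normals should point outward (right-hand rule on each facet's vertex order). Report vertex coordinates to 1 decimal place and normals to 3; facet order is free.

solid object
 facet normal 0.597 0.380 -0.706
  outer loop
   vertex 3.5 0.5 2.5
   vertex 0.5 1.5 0.5
   vertex 4.0 2.5 4.0
  endloop
 endfacet
 facet normal 0.426 0.663 -0.616
  outer loop
   vertex 2.5 3.0 3.5
   vertex 4.0 2.5 4.0
   vertex 0.5 1.5 0.5
  endloop
 endfacet
 facet normal -0.192 -0.962 -0.192
  outer loop
   vertex 0.5 1.0 3.0
   vertex 0.5 1.5 0.5
   vertex 3.5 0.5 2.5
  endloop
 endfacet
 facet normal -0.717 0.683 0.137
  outer loop
   vertex 0.5 1.0 3.0
   vertex 2.5 3.0 3.5
   vertex 0.5 1.5 0.5
  endloop
 endfacet
 facet normal 0.032 -0.605 0.796
  outer loop
   vertex 0.5 1.0 3.0
   vertex 3.5 0.5 2.5
   vertex 4.0 2.5 4.0
  endloop
 endfacet
 facet normal -0.298 0.060 0.953
  outer loop
   vertex 0.5 1.0 3.0
   vertex 4.0 2.5 4.0
   vertex 2.5 3.0 3.5
  endloop
 endfacet
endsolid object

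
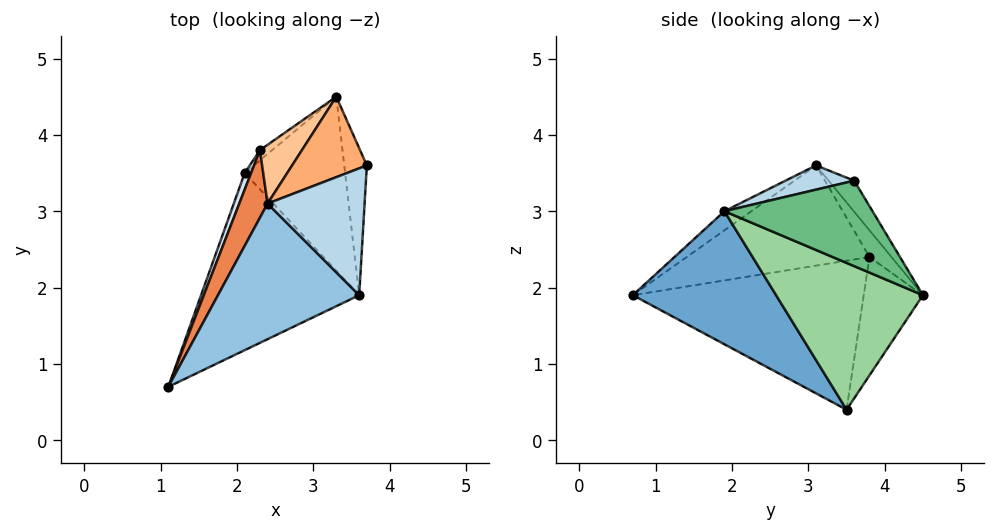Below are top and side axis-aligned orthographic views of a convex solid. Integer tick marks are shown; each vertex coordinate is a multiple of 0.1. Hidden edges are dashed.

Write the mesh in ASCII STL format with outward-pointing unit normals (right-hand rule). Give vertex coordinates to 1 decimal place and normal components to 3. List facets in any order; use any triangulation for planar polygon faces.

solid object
 facet normal 0.542 -0.539 -0.645
  outer loop
   vertex 3.6 1.9 3.0
   vertex 1.1 0.7 1.9
   vertex 2.1 3.5 0.4
  endloop
 endfacet
 facet normal -0.113 -0.533 0.839
  outer loop
   vertex 3.6 1.9 3.0
   vertex 2.4 3.1 3.6
   vertex 1.1 0.7 1.9
  endloop
 endfacet
 facet normal 0.236 -0.236 0.943
  outer loop
   vertex 3.6 1.9 3.0
   vertex 3.7 3.6 3.4
   vertex 2.4 3.1 3.6
  endloop
 endfacet
 facet normal -0.934 0.355 0.040
  outer loop
   vertex 2.3 3.8 2.4
   vertex 2.1 3.5 0.4
   vertex 1.1 0.7 1.9
  endloop
 endfacet
 facet normal -0.914 0.312 0.258
  outer loop
   vertex 2.3 3.8 2.4
   vertex 1.1 0.7 1.9
   vertex 2.4 3.1 3.6
  endloop
 endfacet
 facet normal -0.227 0.807 0.545
  outer loop
   vertex 3.3 4.5 1.9
   vertex 2.4 3.1 3.6
   vertex 3.7 3.6 3.4
  endloop
 endfacet
 facet normal -0.317 0.808 0.497
  outer loop
   vertex 3.3 4.5 1.9
   vertex 2.3 3.8 2.4
   vertex 2.4 3.1 3.6
  endloop
 endfacet
 facet normal -0.593 0.803 -0.061
  outer loop
   vertex 3.3 4.5 1.9
   vertex 2.1 3.5 0.4
   vertex 2.3 3.8 2.4
  endloop
 endfacet
 facet normal 0.967 0.003 -0.256
  outer loop
   vertex 3.3 4.5 1.9
   vertex 3.7 3.6 3.4
   vertex 3.6 1.9 3.0
  endloop
 endfacet
 facet normal 0.817 -0.142 -0.559
  outer loop
   vertex 3.3 4.5 1.9
   vertex 3.6 1.9 3.0
   vertex 2.1 3.5 0.4
  endloop
 endfacet
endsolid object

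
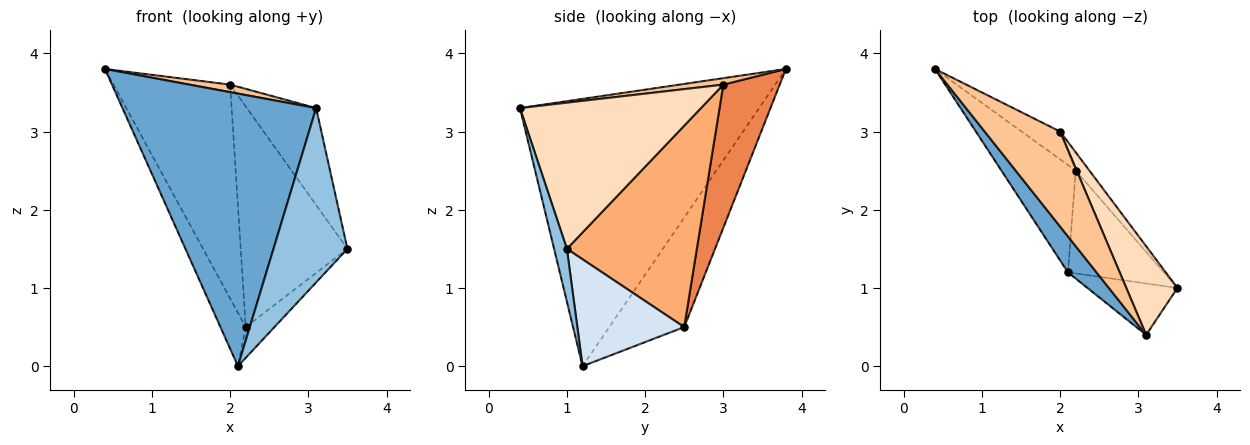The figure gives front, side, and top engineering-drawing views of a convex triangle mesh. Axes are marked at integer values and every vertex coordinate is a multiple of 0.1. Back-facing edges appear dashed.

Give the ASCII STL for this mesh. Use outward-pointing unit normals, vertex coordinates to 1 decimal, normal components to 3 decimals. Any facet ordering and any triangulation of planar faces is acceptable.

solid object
 facet normal -0.774 -0.627 0.083
  outer loop
   vertex 3.1 0.4 3.3
   vertex 0.4 3.8 3.8
   vertex 2.1 1.2 0.0
  endloop
 endfacet
 facet normal 0.164 -0.946 -0.279
  outer loop
   vertex 3.1 0.4 3.3
   vertex 2.1 1.2 0.0
   vertex 3.5 1.0 1.5
  endloop
 endfacet
 facet normal -0.797 0.269 -0.541
  outer loop
   vertex 2.2 2.5 0.5
   vertex 2.1 1.2 0.0
   vertex 0.4 3.8 3.8
  endloop
 endfacet
 facet normal 0.730 0.196 -0.655
  outer loop
   vertex 2.2 2.5 0.5
   vertex 3.5 1.0 1.5
   vertex 2.1 1.2 0.0
  endloop
 endfacet
 facet normal 0.433 0.894 -0.116
  outer loop
   vertex 2.0 3.0 3.6
   vertex 2.2 2.5 0.5
   vertex 0.4 3.8 3.8
  endloop
 endfacet
 facet normal 0.772 0.634 -0.052
  outer loop
   vertex 2.0 3.0 3.6
   vertex 3.5 1.0 1.5
   vertex 2.2 2.5 0.5
  endloop
 endfacet
 facet normal 0.085 -0.079 0.993
  outer loop
   vertex 2.0 3.0 3.6
   vertex 0.4 3.8 3.8
   vertex 3.1 0.4 3.3
  endloop
 endfacet
 facet normal 0.888 0.340 0.311
  outer loop
   vertex 2.0 3.0 3.6
   vertex 3.1 0.4 3.3
   vertex 3.5 1.0 1.5
  endloop
 endfacet
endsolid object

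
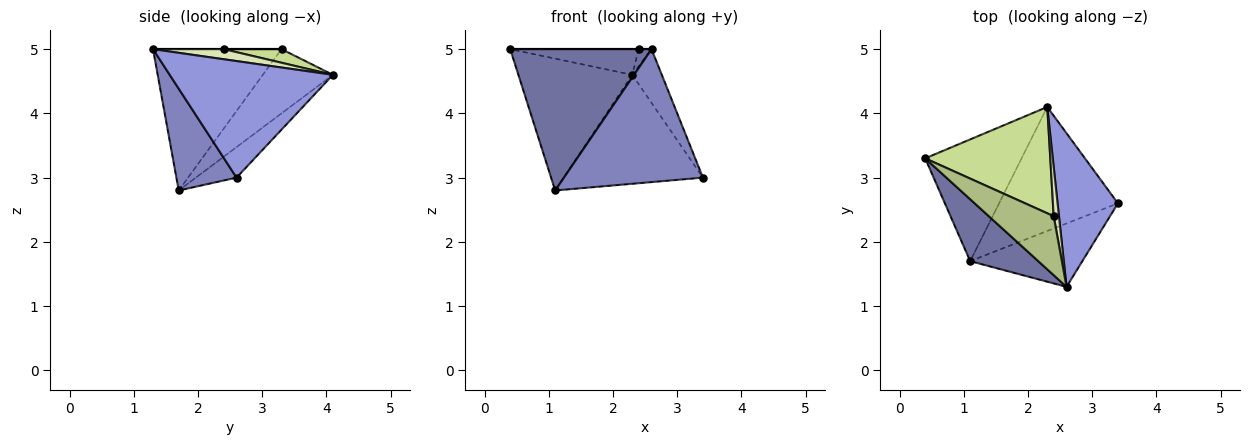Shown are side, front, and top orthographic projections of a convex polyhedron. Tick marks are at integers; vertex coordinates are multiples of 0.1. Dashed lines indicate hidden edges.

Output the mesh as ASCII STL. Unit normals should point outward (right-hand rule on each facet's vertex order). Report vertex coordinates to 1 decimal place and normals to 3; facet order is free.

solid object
 facet normal -0.640 -0.704 0.308
  outer loop
   vertex 1.1 1.7 2.8
   vertex 2.6 1.3 5.0
   vertex 0.4 3.3 5.0
  endloop
 endfacet
 facet normal 0.364 -0.841 -0.401
  outer loop
   vertex 1.1 1.7 2.8
   vertex 3.4 2.6 3.0
   vertex 2.6 1.3 5.0
  endloop
 endfacet
 facet normal 0.877 0.159 0.454
  outer loop
   vertex 2.3 4.1 4.6
   vertex 2.6 1.3 5.0
   vertex 3.4 2.6 3.0
  endloop
 endfacet
 facet normal -0.412 0.670 -0.618
  outer loop
   vertex 2.3 4.1 4.6
   vertex 1.1 1.7 2.8
   vertex 0.4 3.3 5.0
  endloop
 endfacet
 facet normal -0.189 0.648 -0.738
  outer loop
   vertex 2.3 4.1 4.6
   vertex 3.4 2.6 3.0
   vertex 1.1 1.7 2.8
  endloop
 endfacet
 facet normal 0.000 0.000 1.000
  outer loop
   vertex 2.4 2.4 5.0
   vertex 0.4 3.3 5.0
   vertex 2.6 1.3 5.0
  endloop
 endfacet
 facet normal 0.105 0.234 0.967
  outer loop
   vertex 2.4 2.4 5.0
   vertex 2.3 4.1 4.6
   vertex 0.4 3.3 5.0
  endloop
 endfacet
 facet normal 0.875 0.159 0.457
  outer loop
   vertex 2.4 2.4 5.0
   vertex 2.6 1.3 5.0
   vertex 2.3 4.1 4.6
  endloop
 endfacet
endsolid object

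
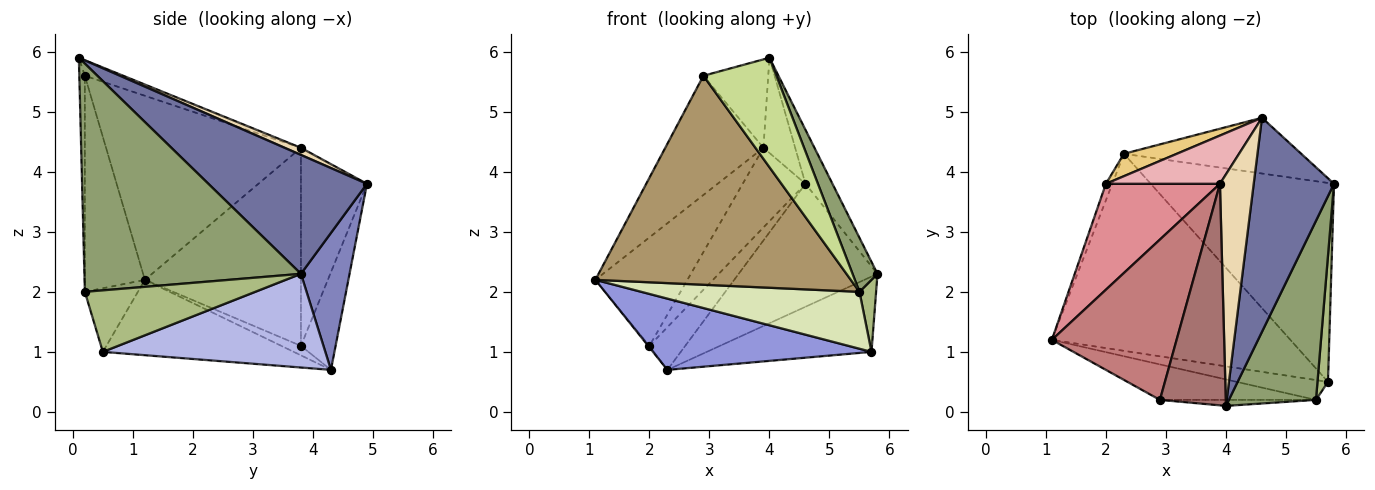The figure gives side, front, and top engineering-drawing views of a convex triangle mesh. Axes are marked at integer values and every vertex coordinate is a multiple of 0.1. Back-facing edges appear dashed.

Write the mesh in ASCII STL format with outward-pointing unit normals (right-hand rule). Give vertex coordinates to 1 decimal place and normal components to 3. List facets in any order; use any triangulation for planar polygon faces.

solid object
 facet normal 0.821 0.140 0.554
  outer loop
   vertex 4.6 4.9 3.8
   vertex 4.0 0.1 5.9
   vertex 5.8 3.8 2.3
  endloop
 endfacet
 facet normal 0.304 0.868 -0.393
  outer loop
   vertex 2.3 4.3 0.7
   vertex 4.6 4.9 3.8
   vertex 5.8 3.8 2.3
  endloop
 endfacet
 facet normal -0.285 -0.326 -0.901
  outer loop
   vertex 2.3 4.3 0.7
   vertex 5.7 0.5 1.0
   vertex 1.1 1.2 2.2
  endloop
 endfacet
 facet normal 0.431 0.319 -0.844
  outer loop
   vertex 2.3 4.3 0.7
   vertex 5.8 3.8 2.3
   vertex 5.7 0.5 1.0
  endloop
 endfacet
 facet normal 0.929 -0.107 0.355
  outer loop
   vertex 5.5 0.2 2.0
   vertex 5.8 3.8 2.3
   vertex 4.0 0.1 5.9
  endloop
 endfacet
 facet normal 0.981 -0.096 0.168
  outer loop
   vertex 5.5 0.2 2.0
   vertex 5.7 0.5 1.0
   vertex 5.8 3.8 2.3
  endloop
 endfacet
 facet normal -0.076 -0.996 -0.055
  outer loop
   vertex 5.5 0.2 2.0
   vertex 4.0 0.1 5.9
   vertex 2.9 0.2 5.6
  endloop
 endfacet
 facet normal -0.224 -0.920 -0.321
  outer loop
   vertex 5.5 0.2 2.0
   vertex 1.1 1.2 2.2
   vertex 5.7 0.5 1.0
  endloop
 endfacet
 facet normal -0.226 -0.960 -0.163
  outer loop
   vertex 5.5 0.2 2.0
   vertex 2.9 0.2 5.6
   vertex 1.1 1.2 2.2
  endloop
 endfacet
 facet normal -0.828 0.051 -0.558
  outer loop
   vertex 2.0 3.8 1.1
   vertex 2.3 4.3 0.7
   vertex 1.1 1.2 2.2
  endloop
 endfacet
 facet normal -0.651 0.673 0.353
  outer loop
   vertex 2.0 3.8 1.1
   vertex 4.6 4.9 3.8
   vertex 2.3 4.3 0.7
  endloop
 endfacet
 facet normal 0.192 0.373 0.908
  outer loop
   vertex 3.9 3.8 4.4
   vertex 4.0 0.1 5.9
   vertex 4.6 4.9 3.8
  endloop
 endfacet
 facet normal -0.215 0.362 0.907
  outer loop
   vertex 3.9 3.8 4.4
   vertex 2.9 0.2 5.6
   vertex 4.0 0.1 5.9
  endloop
 endfacet
 facet normal -0.764 0.385 0.518
  outer loop
   vertex 3.9 3.8 4.4
   vertex 1.1 1.2 2.2
   vertex 2.9 0.2 5.6
  endloop
 endfacet
 facet normal -0.772 0.455 0.444
  outer loop
   vertex 3.9 3.8 4.4
   vertex 2.0 3.8 1.1
   vertex 1.1 1.2 2.2
  endloop
 endfacet
 facet normal -0.669 0.636 0.385
  outer loop
   vertex 3.9 3.8 4.4
   vertex 4.6 4.9 3.8
   vertex 2.0 3.8 1.1
  endloop
 endfacet
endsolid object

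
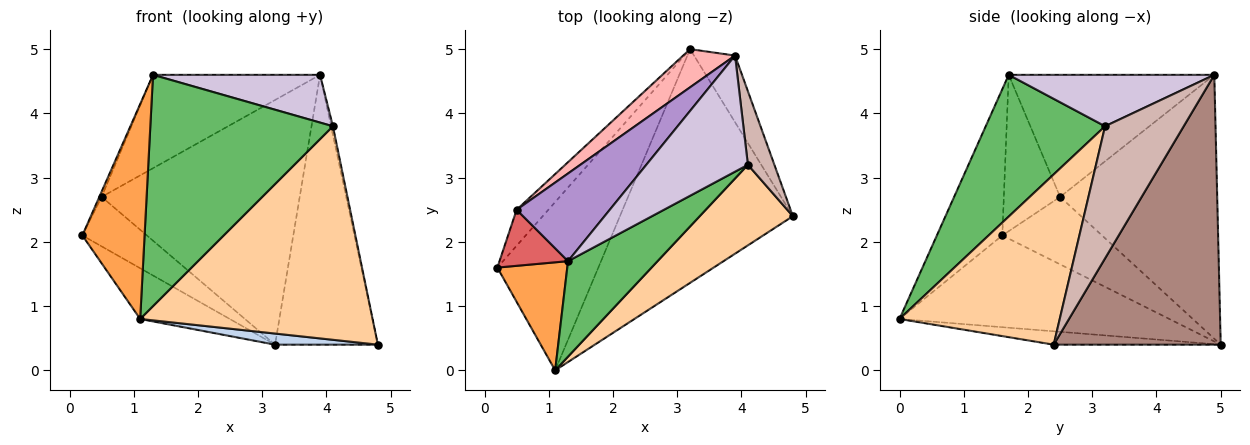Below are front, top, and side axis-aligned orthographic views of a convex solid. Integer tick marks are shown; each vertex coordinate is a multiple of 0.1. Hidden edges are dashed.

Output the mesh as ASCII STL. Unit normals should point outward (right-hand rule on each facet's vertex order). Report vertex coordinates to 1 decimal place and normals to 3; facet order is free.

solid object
 facet normal -0.656 0.218 -0.722
  outer loop
   vertex 1.1 0.0 0.8
   vertex 0.2 1.6 2.1
   vertex 3.2 5.0 0.4
  endloop
 endfacet
 facet normal -0.077 -0.047 -0.996
  outer loop
   vertex 1.1 0.0 0.8
   vertex 3.2 5.0 0.4
   vertex 4.8 2.4 0.4
  endloop
 endfacet
 facet normal -0.685 -0.651 0.327
  outer loop
   vertex 1.1 0.0 0.8
   vertex 1.3 1.7 4.6
   vertex 0.2 1.6 2.1
  endloop
 endfacet
 facet normal 0.542 -0.786 0.297
  outer loop
   vertex 1.1 0.0 0.8
   vertex 4.8 2.4 0.4
   vertex 4.1 3.2 3.8
  endloop
 endfacet
 facet normal 0.517 -0.791 0.327
  outer loop
   vertex 1.1 0.0 0.8
   vertex 4.1 3.2 3.8
   vertex 1.3 1.7 4.6
  endloop
 endfacet
 facet normal -0.781 0.505 -0.367
  outer loop
   vertex 0.5 2.5 2.7
   vertex 3.2 5.0 0.4
   vertex 0.2 1.6 2.1
  endloop
 endfacet
 facet normal -0.915 0.038 0.401
  outer loop
   vertex 0.5 2.5 2.7
   vertex 0.2 1.6 2.1
   vertex 1.3 1.7 4.6
  endloop
 endfacet
 facet normal -0.617 0.778 0.121
  outer loop
   vertex 3.9 4.9 4.6
   vertex 3.2 5.0 0.4
   vertex 0.5 2.5 2.7
  endloop
 endfacet
 facet normal -0.668 0.543 0.510
  outer loop
   vertex 3.9 4.9 4.6
   vertex 0.5 2.5 2.7
   vertex 1.3 1.7 4.6
  endloop
 endfacet
 facet normal 0.424 -0.344 0.838
  outer loop
   vertex 3.9 4.9 4.6
   vertex 1.3 1.7 4.6
   vertex 4.1 3.2 3.8
  endloop
 endfacet
 facet normal 0.845 0.520 -0.128
  outer loop
   vertex 3.9 4.9 4.6
   vertex 4.8 2.4 0.4
   vertex 3.2 5.0 0.4
  endloop
 endfacet
 facet normal 0.980 0.023 0.196
  outer loop
   vertex 3.9 4.9 4.6
   vertex 4.1 3.2 3.8
   vertex 4.8 2.4 0.4
  endloop
 endfacet
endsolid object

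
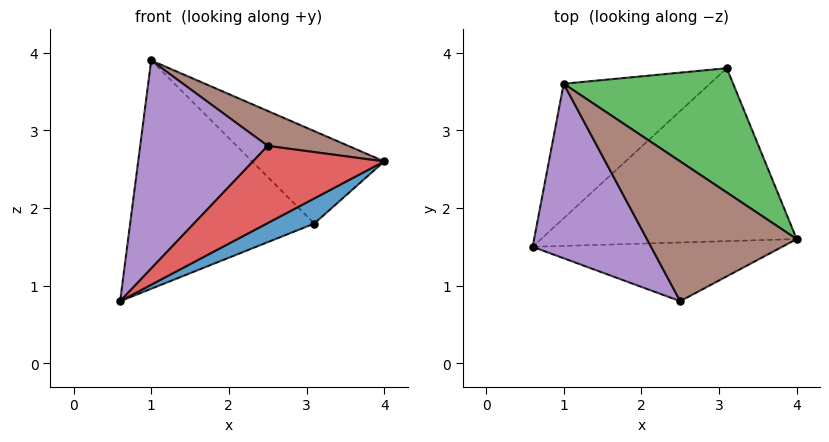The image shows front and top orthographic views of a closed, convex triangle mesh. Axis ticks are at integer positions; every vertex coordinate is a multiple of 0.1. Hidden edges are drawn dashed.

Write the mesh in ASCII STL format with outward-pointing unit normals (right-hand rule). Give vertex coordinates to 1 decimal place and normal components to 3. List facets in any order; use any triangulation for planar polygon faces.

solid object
 facet normal 0.467 -0.127 -0.875
  outer loop
   vertex 3.1 3.8 1.8
   vertex 4.0 1.6 2.6
   vertex 0.6 1.5 0.8
  endloop
 endfacet
 facet normal -0.508 0.742 -0.437
  outer loop
   vertex 1.0 3.6 3.9
   vertex 3.1 3.8 1.8
   vertex 0.6 1.5 0.8
  endloop
 endfacet
 facet normal 0.598 0.478 0.643
  outer loop
   vertex 1.0 3.6 3.9
   vertex 4.0 1.6 2.6
   vertex 3.1 3.8 1.8
  endloop
 endfacet
 facet normal 0.325 -0.753 -0.572
  outer loop
   vertex 2.5 0.8 2.8
   vertex 0.6 1.5 0.8
   vertex 4.0 1.6 2.6
  endloop
 endfacet
 facet normal -0.692 -0.553 0.464
  outer loop
   vertex 2.5 0.8 2.8
   vertex 1.0 3.6 3.9
   vertex 0.6 1.5 0.8
  endloop
 endfacet
 facet normal 0.250 -0.235 0.939
  outer loop
   vertex 2.5 0.8 2.8
   vertex 4.0 1.6 2.6
   vertex 1.0 3.6 3.9
  endloop
 endfacet
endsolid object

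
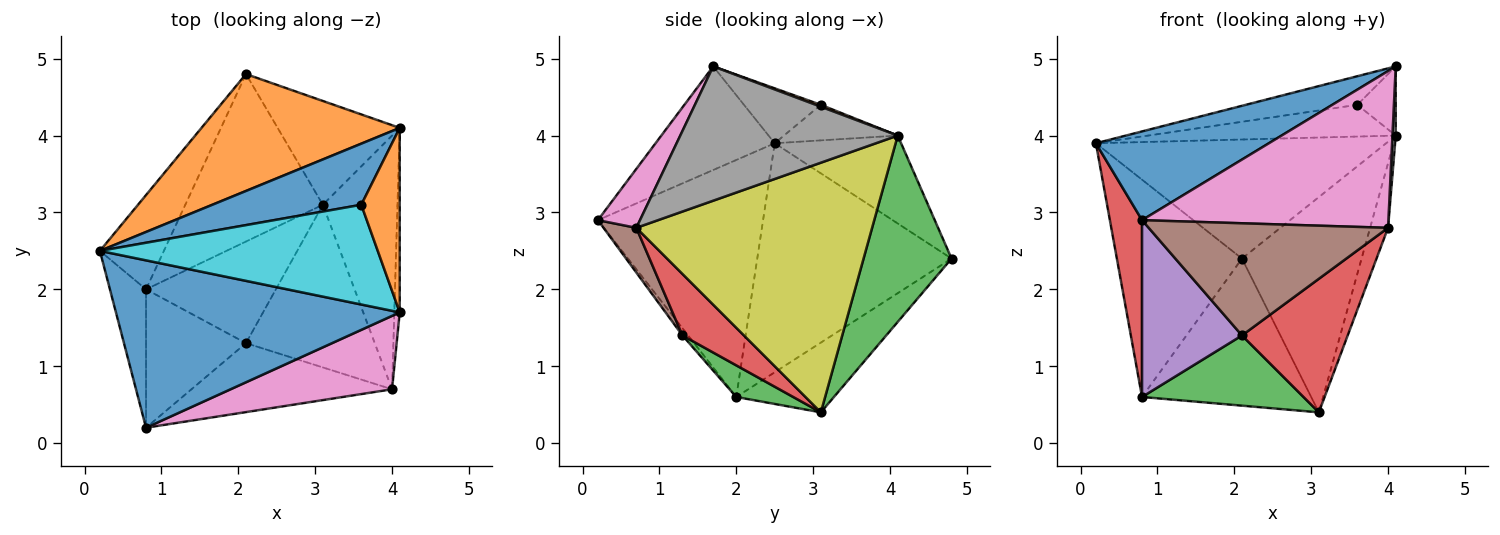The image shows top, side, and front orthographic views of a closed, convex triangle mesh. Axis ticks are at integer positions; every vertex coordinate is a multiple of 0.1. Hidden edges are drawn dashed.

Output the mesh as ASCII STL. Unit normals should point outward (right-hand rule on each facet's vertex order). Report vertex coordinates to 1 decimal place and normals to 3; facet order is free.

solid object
 facet normal -0.307 -0.446 0.841
  outer loop
   vertex 0.8 0.2 2.9
   vertex 4.1 1.7 4.9
   vertex 0.2 2.5 3.9
  endloop
 endfacet
 facet normal -0.297 0.681 0.669
  outer loop
   vertex 4.1 4.1 4.0
   vertex 2.1 4.8 2.4
   vertex 0.2 2.5 3.9
  endloop
 endfacet
 facet normal 0.552 0.751 -0.362
  outer loop
   vertex 4.1 4.1 4.0
   vertex 3.1 3.1 0.4
   vertex 2.1 4.8 2.4
  endloop
 endfacet
 facet normal -0.971 -0.189 -0.148
  outer loop
   vertex 0.8 2.0 0.6
   vertex 0.8 0.2 2.9
   vertex 0.2 2.5 3.9
  endloop
 endfacet
 facet normal -0.819 0.527 -0.229
  outer loop
   vertex 0.8 2.0 0.6
   vertex 0.2 2.5 3.9
   vertex 2.1 4.8 2.4
  endloop
 endfacet
 facet normal -0.356 0.617 -0.702
  outer loop
   vertex 0.8 2.0 0.6
   vertex 2.1 4.8 2.4
   vertex 3.1 3.1 0.4
  endloop
 endfacet
 facet normal 0.153 -0.895 0.419
  outer loop
   vertex 4.0 0.7 2.8
   vertex 4.1 1.7 4.9
   vertex 0.8 0.2 2.9
  endloop
 endfacet
 facet normal 0.999 -0.015 -0.040
  outer loop
   vertex 4.0 0.7 2.8
   vertex 4.1 4.1 4.0
   vertex 4.1 1.7 4.9
  endloop
 endfacet
 facet normal 0.956 0.073 -0.286
  outer loop
   vertex 4.0 0.7 2.8
   vertex 3.1 3.1 0.4
   vertex 4.1 4.1 4.0
  endloop
 endfacet
 facet normal -0.187 0.271 0.944
  outer loop
   vertex 3.6 3.1 4.4
   vertex 0.2 2.5 3.9
   vertex 4.1 1.7 4.9
  endloop
 endfacet
 facet normal -0.207 0.451 0.868
  outer loop
   vertex 3.6 3.1 4.4
   vertex 4.1 4.1 4.0
   vertex 0.2 2.5 3.9
  endloop
 endfacet
 facet normal 0.047 0.351 0.935
  outer loop
   vertex 3.6 3.1 4.4
   vertex 4.1 1.7 4.9
   vertex 4.1 4.1 4.0
  endloop
 endfacet
 facet normal 0.196 -0.557 -0.807
  outer loop
   vertex 2.1 1.3 1.4
   vertex 0.8 2.0 0.6
   vertex 3.1 3.1 0.4
  endloop
 endfacet
 facet normal 0.346 -0.595 -0.725
  outer loop
   vertex 2.1 1.3 1.4
   vertex 3.1 3.1 0.4
   vertex 4.0 0.7 2.8
  endloop
 endfacet
 facet normal -0.045 -0.787 -0.616
  outer loop
   vertex 2.1 1.3 1.4
   vertex 0.8 0.2 2.9
   vertex 0.8 2.0 0.6
  endloop
 endfacet
 facet normal 0.116 -0.846 -0.520
  outer loop
   vertex 2.1 1.3 1.4
   vertex 4.0 0.7 2.8
   vertex 0.8 0.2 2.9
  endloop
 endfacet
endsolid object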